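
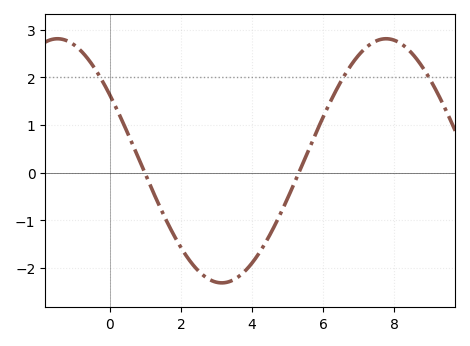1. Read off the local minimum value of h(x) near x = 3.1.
-2.31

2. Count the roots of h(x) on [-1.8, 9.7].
2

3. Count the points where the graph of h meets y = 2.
3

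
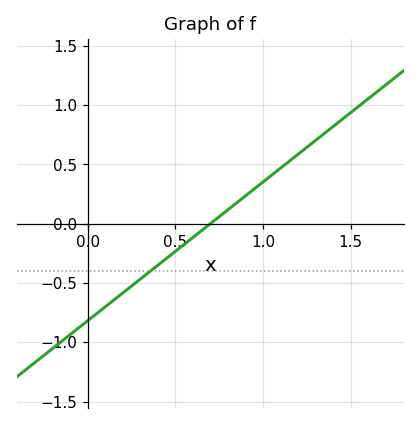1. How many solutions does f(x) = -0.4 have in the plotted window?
1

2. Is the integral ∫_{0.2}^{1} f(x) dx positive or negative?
negative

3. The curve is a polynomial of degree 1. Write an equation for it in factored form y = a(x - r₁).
y = 1.17(x - 0.7)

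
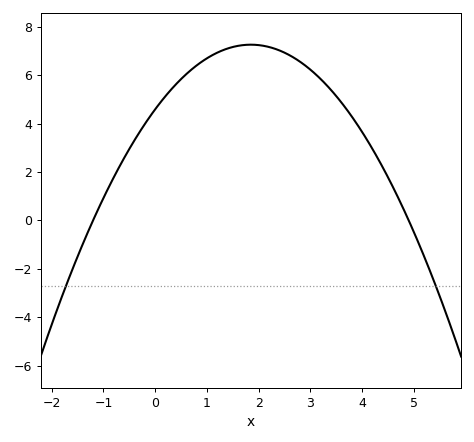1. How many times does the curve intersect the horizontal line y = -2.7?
2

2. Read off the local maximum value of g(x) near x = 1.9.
7.26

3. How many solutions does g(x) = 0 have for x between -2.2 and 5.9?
2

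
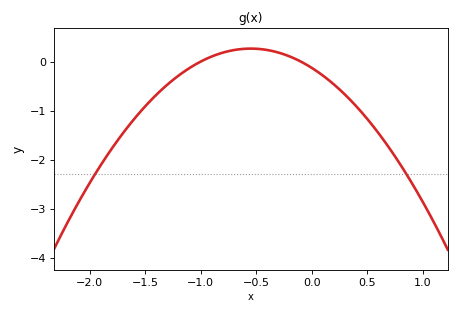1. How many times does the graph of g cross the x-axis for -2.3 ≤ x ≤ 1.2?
2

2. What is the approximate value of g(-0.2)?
0.1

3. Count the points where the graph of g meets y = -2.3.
2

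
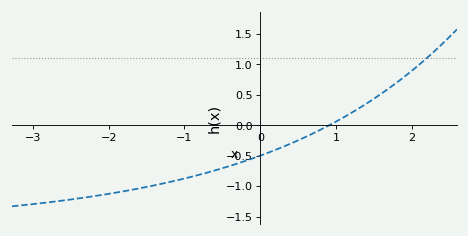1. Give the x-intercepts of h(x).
0.9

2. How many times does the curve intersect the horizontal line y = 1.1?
1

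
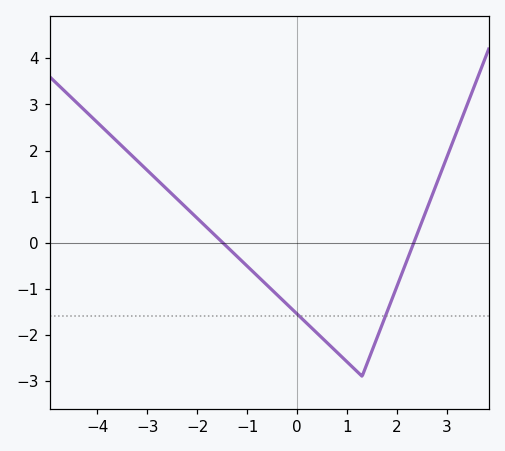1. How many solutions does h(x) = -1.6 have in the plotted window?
2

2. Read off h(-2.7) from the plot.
1.3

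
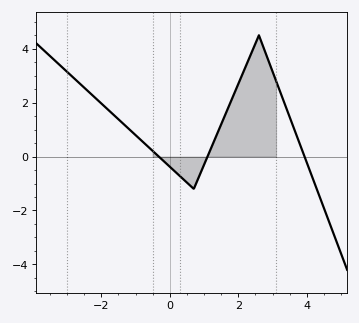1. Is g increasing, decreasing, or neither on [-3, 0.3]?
decreasing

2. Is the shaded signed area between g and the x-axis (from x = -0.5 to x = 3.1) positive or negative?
positive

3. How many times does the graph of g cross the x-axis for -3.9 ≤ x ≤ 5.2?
3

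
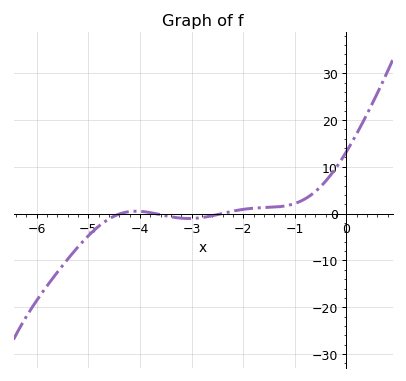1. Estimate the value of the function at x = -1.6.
1.28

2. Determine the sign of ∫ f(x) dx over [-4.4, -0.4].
positive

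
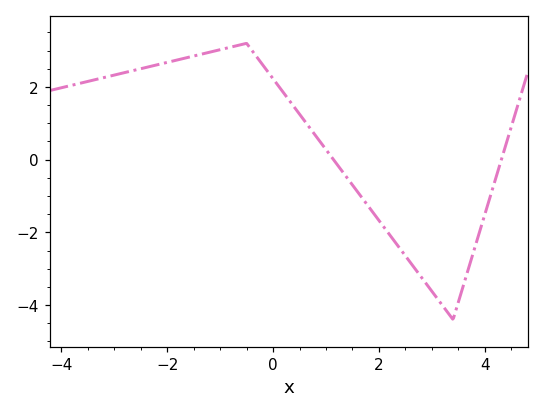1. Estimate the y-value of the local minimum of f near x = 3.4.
-4.4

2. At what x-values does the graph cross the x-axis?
1.2, 4.4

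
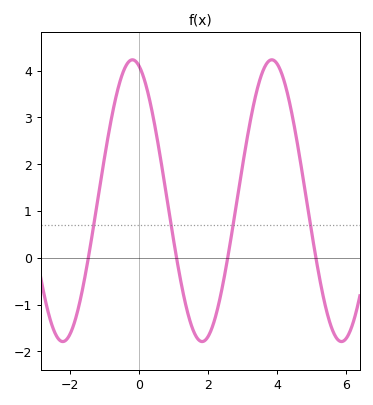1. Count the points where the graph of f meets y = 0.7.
4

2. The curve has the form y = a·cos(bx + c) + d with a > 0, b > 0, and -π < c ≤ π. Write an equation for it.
y = 3.01cos(1.6x + 0.29) + 1.22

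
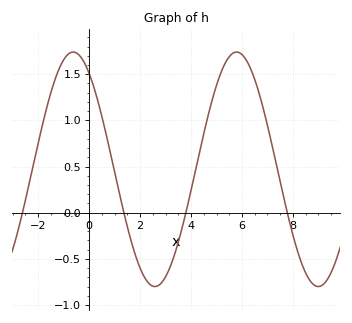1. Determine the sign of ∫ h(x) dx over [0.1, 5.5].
positive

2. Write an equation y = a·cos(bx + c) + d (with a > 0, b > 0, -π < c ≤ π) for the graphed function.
y = 1.27cos(0.98x + 0.61) + 0.47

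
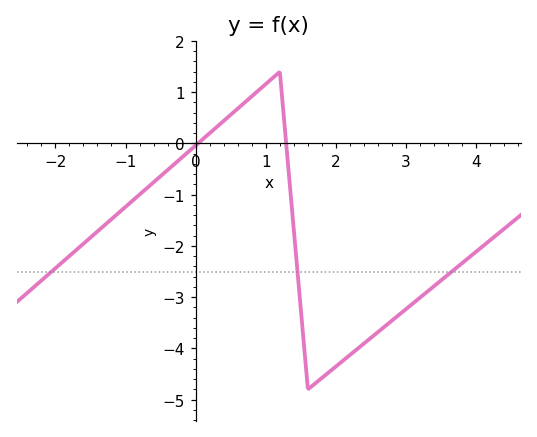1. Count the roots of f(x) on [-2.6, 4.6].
2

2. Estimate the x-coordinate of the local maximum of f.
1.2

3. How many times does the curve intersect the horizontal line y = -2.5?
3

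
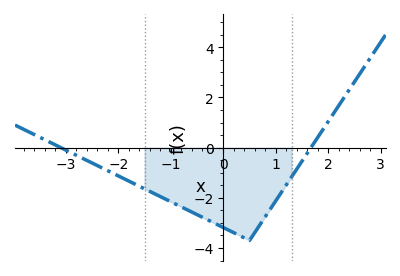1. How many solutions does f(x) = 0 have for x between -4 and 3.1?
2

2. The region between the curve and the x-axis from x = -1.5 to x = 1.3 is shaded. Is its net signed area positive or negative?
negative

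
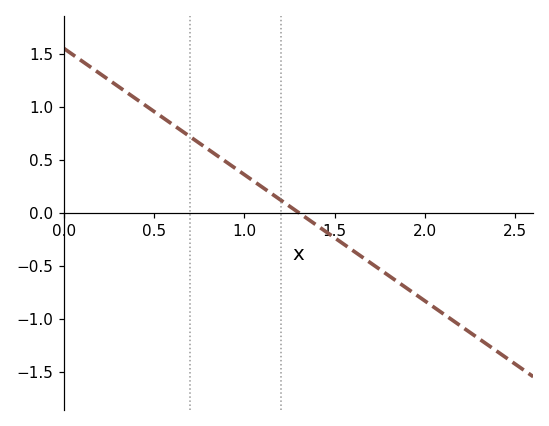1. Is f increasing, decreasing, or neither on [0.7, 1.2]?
decreasing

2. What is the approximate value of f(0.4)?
1.05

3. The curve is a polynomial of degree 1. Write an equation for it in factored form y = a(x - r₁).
y = -1.19(x - 1.3)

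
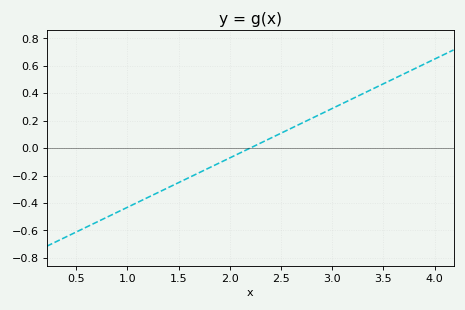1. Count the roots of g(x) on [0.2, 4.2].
1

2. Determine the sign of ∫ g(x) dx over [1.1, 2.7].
negative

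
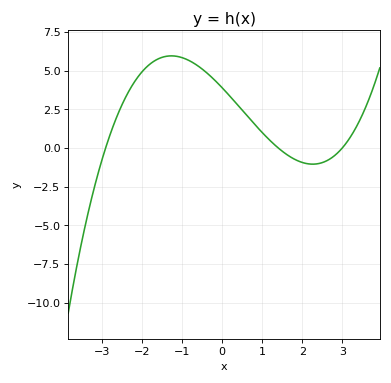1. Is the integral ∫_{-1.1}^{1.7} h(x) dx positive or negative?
positive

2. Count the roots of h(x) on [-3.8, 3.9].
3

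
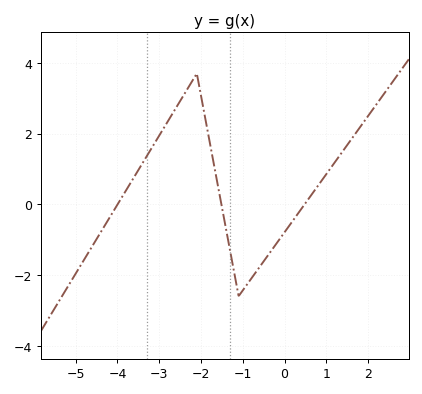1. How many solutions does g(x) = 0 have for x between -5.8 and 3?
3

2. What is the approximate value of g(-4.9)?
-1.8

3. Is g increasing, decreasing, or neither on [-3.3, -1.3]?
neither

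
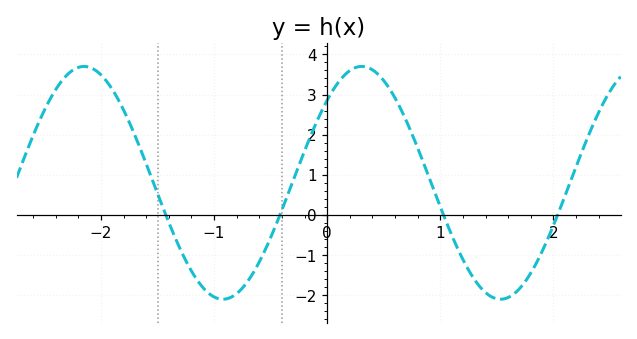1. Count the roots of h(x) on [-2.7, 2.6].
4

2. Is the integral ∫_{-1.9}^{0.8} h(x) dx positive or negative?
positive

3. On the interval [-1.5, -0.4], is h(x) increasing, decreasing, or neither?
neither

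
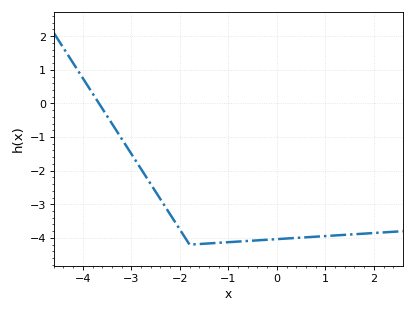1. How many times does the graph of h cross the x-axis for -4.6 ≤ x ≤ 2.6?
1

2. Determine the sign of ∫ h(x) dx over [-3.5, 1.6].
negative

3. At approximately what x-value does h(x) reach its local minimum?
-1.8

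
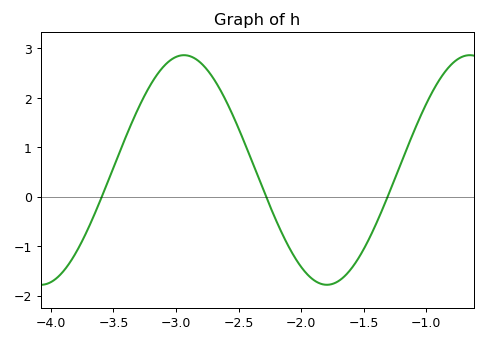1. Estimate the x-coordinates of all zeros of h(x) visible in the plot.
-3.59, -2.28, -1.31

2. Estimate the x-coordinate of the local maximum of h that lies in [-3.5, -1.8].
-2.94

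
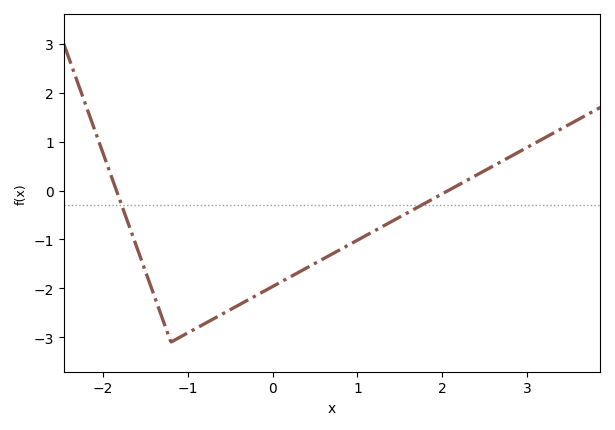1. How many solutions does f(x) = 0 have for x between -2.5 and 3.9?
2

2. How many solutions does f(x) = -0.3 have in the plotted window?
2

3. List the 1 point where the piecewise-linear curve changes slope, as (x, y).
(-1.2, -3.1)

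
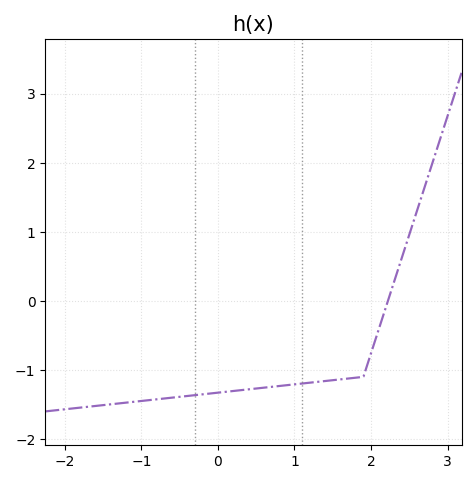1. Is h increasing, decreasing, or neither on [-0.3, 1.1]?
increasing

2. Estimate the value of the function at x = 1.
-1.2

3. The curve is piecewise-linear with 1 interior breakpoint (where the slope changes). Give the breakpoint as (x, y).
(1.9, -1.1)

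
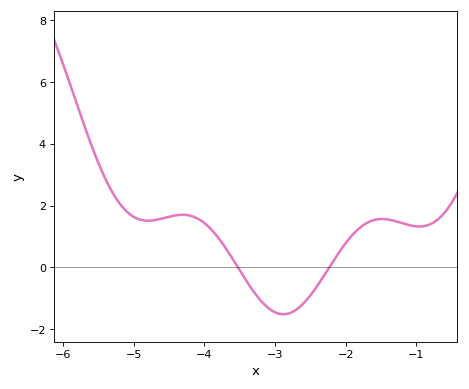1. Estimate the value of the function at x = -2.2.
0.114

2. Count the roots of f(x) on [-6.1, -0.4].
2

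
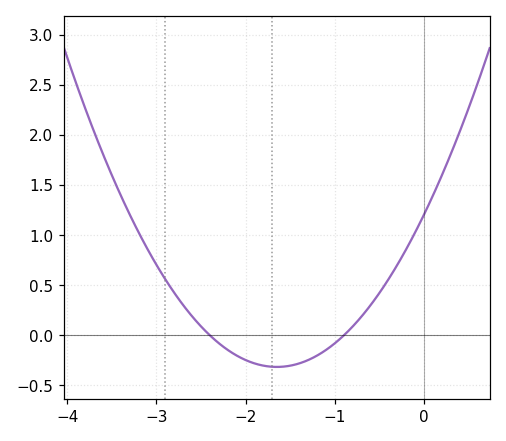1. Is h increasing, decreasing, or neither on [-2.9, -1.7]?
decreasing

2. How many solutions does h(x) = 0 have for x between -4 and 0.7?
2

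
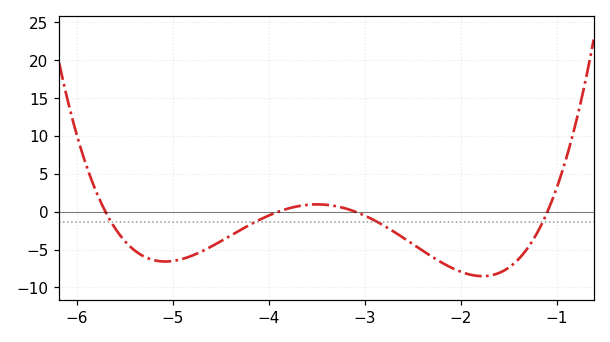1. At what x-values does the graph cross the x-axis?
-5.7, -3.9, -3.1, -1.1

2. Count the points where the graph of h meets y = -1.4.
4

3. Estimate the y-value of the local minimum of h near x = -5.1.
-6.57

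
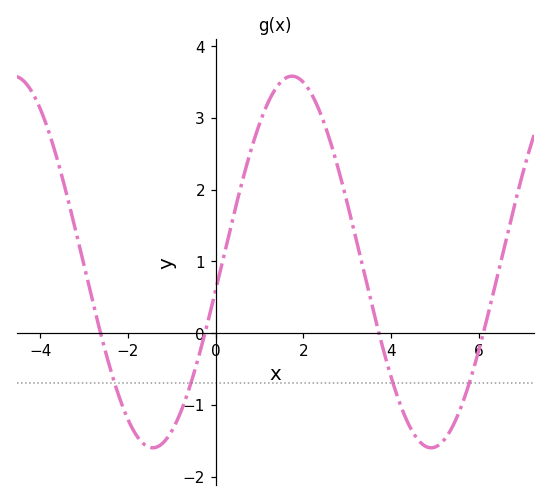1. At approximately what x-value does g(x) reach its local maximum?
1.8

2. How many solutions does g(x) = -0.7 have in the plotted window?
4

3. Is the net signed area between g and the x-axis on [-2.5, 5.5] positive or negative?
positive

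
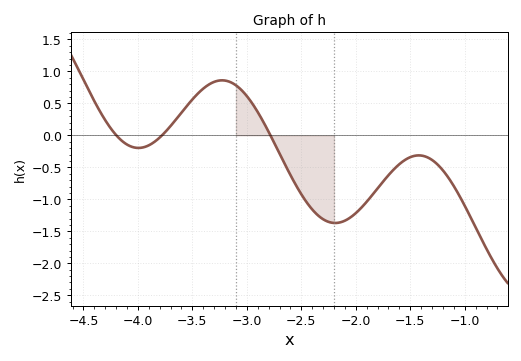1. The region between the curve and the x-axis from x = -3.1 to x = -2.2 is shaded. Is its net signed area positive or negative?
negative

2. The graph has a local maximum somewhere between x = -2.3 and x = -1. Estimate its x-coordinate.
-1.42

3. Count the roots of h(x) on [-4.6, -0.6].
3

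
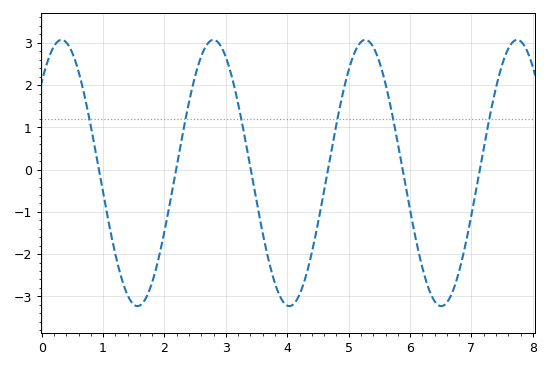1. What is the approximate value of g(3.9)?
-3.05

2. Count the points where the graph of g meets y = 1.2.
6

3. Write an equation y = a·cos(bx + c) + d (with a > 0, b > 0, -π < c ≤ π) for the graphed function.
y = 3.15cos(2.54x - 0.82) - 0.08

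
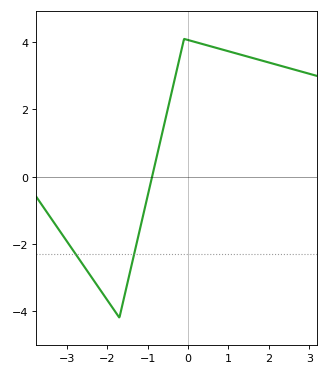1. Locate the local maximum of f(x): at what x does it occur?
-0.1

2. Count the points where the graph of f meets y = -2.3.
2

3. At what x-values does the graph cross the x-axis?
-0.9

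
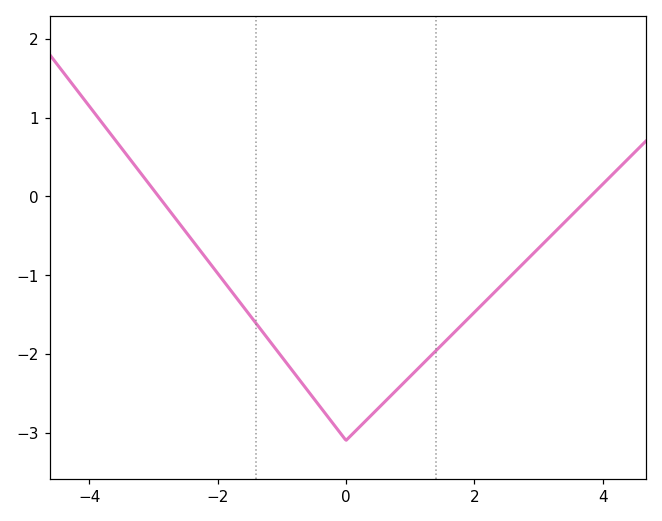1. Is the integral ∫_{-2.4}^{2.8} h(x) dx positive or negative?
negative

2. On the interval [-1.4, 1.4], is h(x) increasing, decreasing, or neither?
neither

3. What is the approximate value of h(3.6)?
-0.169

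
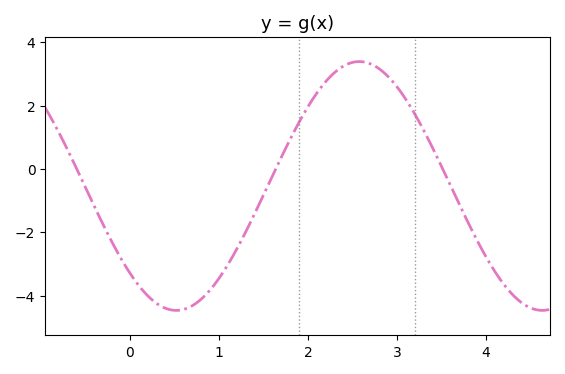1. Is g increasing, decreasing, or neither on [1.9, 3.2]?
neither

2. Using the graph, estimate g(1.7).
0.357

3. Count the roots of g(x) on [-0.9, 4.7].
3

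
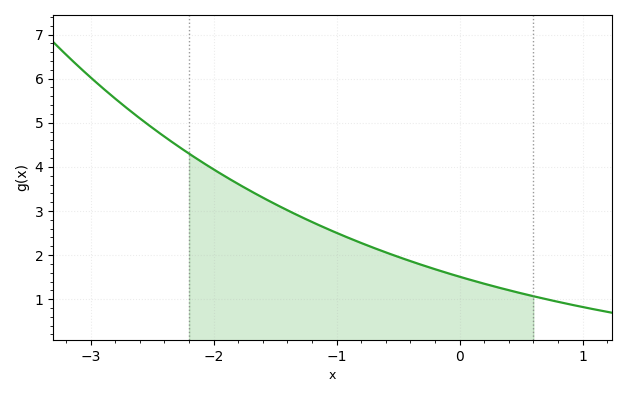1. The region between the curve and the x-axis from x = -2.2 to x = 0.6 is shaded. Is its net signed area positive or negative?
positive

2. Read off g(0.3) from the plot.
1.3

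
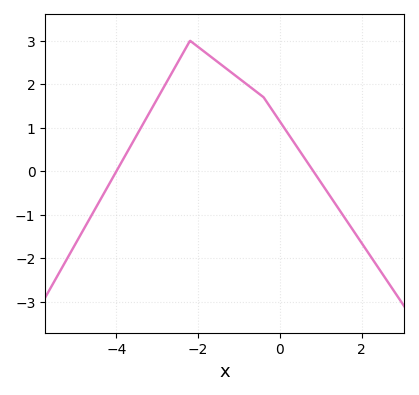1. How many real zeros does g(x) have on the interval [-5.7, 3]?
2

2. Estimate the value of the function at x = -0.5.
1.77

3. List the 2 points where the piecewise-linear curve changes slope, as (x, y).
(-2.2, 3); (-0.4, 1.7)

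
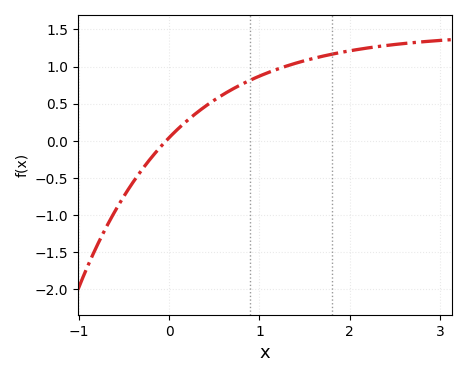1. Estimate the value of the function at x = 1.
0.871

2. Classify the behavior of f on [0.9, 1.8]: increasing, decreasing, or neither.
increasing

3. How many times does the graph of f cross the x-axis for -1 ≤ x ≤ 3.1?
1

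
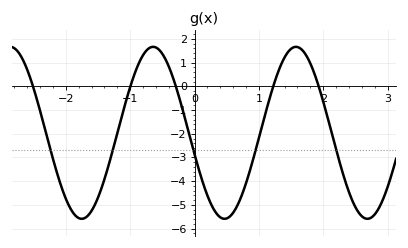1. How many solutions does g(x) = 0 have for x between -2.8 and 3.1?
5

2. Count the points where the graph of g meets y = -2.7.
5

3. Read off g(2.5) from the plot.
-5.1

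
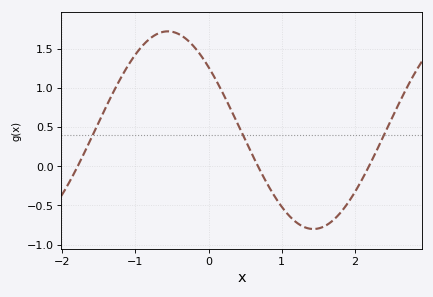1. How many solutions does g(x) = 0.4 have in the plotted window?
3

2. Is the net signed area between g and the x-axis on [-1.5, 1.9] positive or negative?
positive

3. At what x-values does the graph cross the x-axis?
-1.8, 0.7, 2.2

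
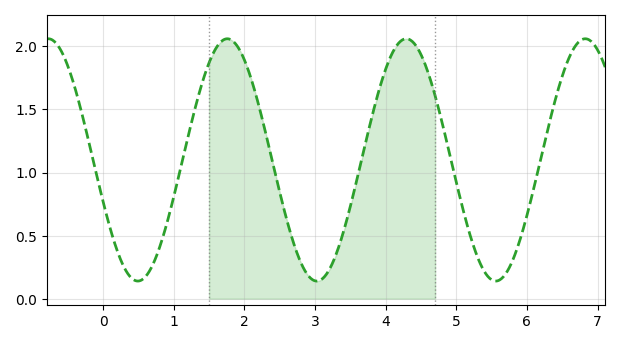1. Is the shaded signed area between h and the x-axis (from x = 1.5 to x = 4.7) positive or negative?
positive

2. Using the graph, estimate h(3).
0.15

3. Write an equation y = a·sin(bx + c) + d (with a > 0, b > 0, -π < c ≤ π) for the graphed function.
y = 0.96sin(2.5x - 2.8) + 1.1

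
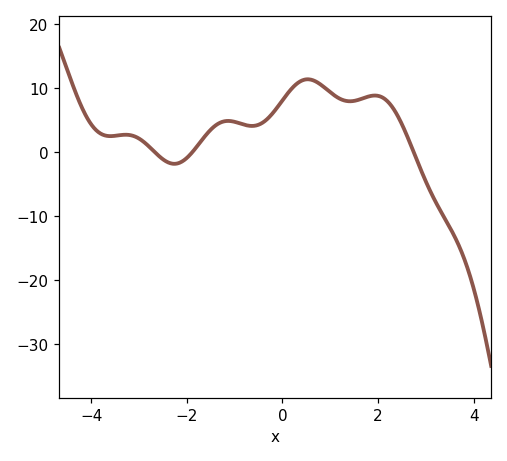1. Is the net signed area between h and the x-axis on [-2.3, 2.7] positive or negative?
positive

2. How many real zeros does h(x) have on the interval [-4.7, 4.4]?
3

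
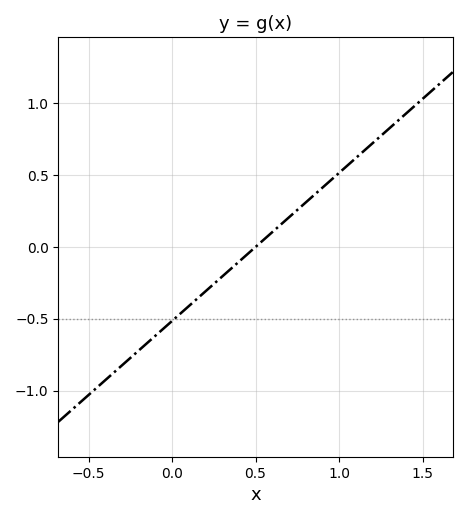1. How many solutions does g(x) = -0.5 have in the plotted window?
1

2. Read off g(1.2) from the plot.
0.7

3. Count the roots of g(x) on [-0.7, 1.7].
1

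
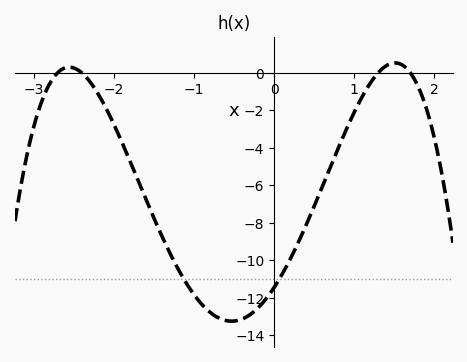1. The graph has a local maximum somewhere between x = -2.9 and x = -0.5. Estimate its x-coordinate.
-2.55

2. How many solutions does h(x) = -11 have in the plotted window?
2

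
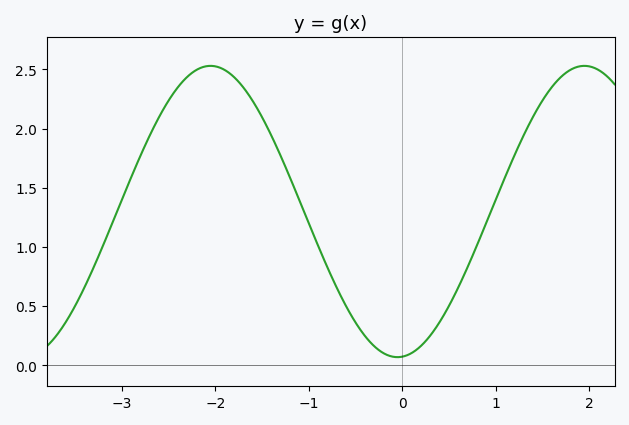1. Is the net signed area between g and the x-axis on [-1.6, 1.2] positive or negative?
positive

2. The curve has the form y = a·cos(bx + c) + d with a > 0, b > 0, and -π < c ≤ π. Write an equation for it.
y = 1.23cos(1.57x - 3.06) + 1.3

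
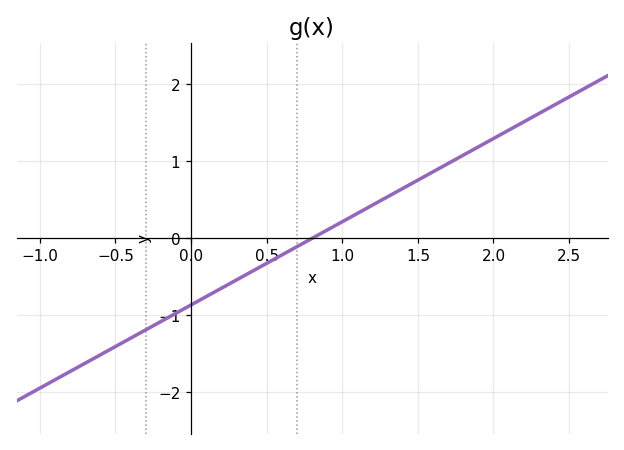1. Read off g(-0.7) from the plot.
-1.6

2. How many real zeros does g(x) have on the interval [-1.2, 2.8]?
1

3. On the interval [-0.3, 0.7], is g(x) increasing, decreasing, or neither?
increasing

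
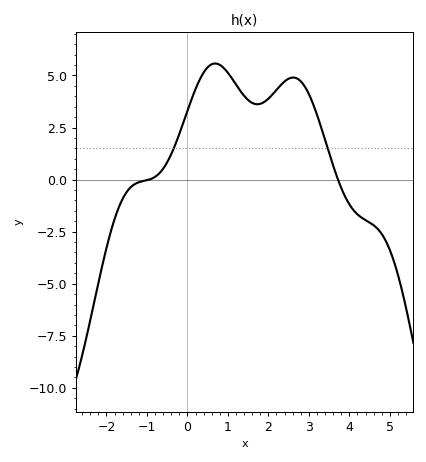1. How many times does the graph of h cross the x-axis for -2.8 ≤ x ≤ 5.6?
2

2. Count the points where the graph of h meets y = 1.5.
2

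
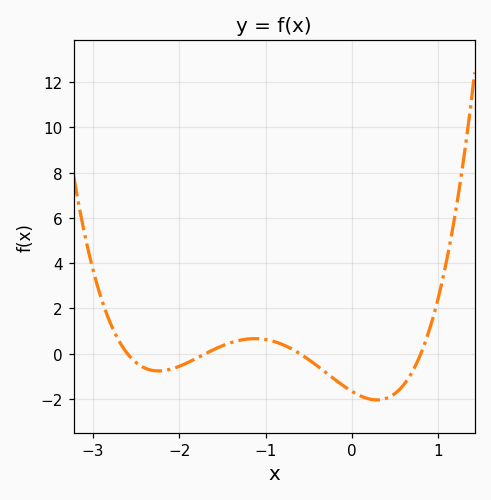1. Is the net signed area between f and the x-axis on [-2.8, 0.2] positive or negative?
negative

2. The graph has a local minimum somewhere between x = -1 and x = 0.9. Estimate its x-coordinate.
0.293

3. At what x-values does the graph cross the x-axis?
-2.6, -1.7, -0.6, 0.8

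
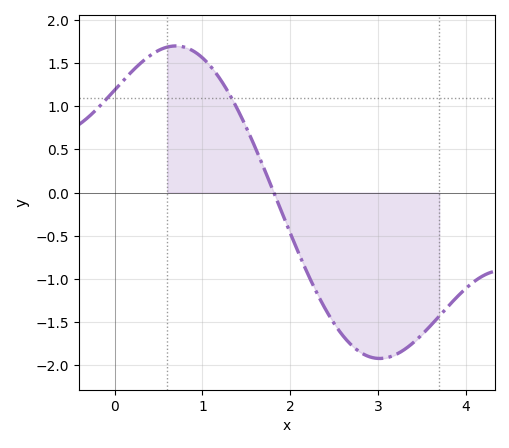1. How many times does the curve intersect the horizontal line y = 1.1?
2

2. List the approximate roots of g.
1.81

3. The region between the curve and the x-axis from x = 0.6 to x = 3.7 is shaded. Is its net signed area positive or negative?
negative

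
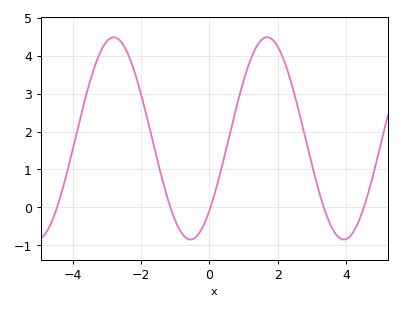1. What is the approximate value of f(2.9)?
1.48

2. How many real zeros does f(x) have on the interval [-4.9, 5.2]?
5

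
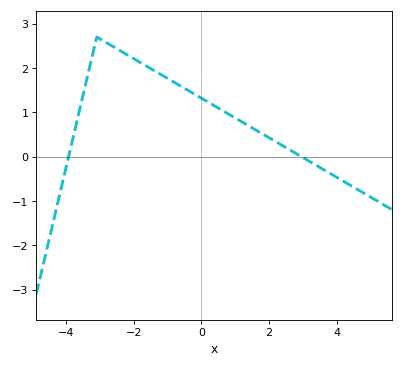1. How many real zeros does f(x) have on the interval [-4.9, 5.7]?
2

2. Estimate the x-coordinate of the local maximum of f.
-3.1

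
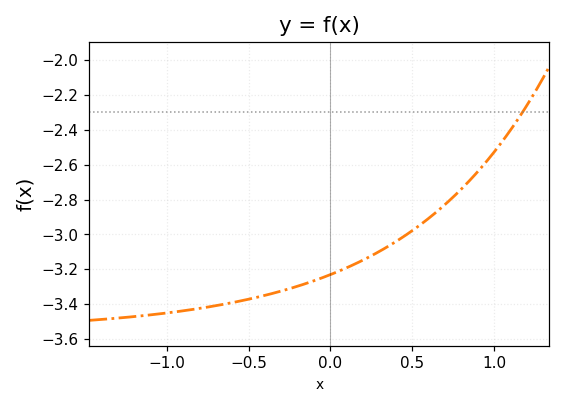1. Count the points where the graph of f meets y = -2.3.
1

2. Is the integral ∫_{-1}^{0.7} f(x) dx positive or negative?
negative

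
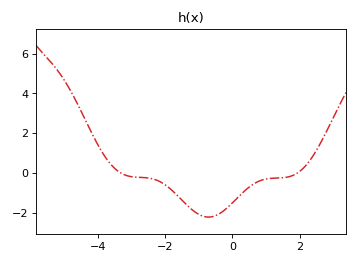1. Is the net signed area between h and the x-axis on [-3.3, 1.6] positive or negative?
negative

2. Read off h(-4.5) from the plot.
3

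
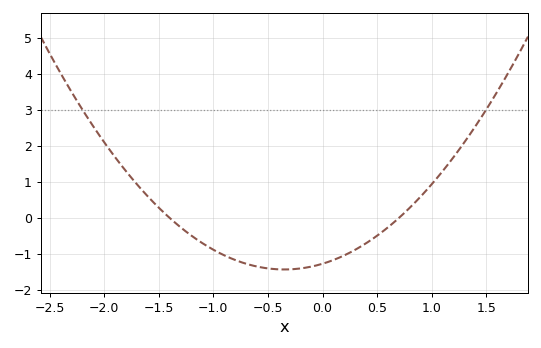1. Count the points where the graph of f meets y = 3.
2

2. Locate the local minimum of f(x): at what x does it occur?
-0.4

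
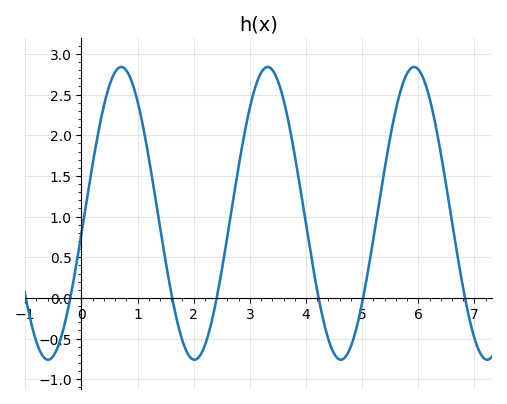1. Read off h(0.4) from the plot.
2.35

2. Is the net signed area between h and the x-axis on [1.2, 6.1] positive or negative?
positive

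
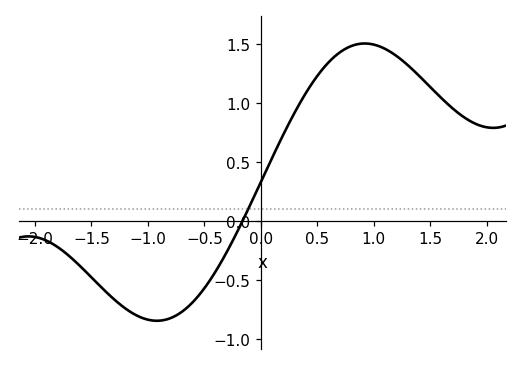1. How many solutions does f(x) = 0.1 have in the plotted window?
1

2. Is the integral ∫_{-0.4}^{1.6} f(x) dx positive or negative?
positive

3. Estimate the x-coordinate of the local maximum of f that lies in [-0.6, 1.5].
0.9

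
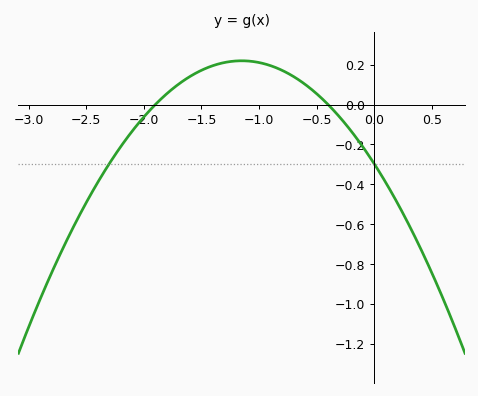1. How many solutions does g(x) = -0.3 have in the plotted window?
2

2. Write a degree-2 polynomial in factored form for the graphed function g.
y = -0.39(x + 1.9)(x + 0.4)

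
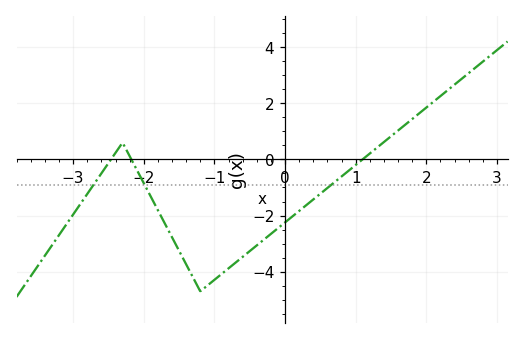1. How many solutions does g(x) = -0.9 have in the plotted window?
3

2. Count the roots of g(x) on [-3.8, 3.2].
3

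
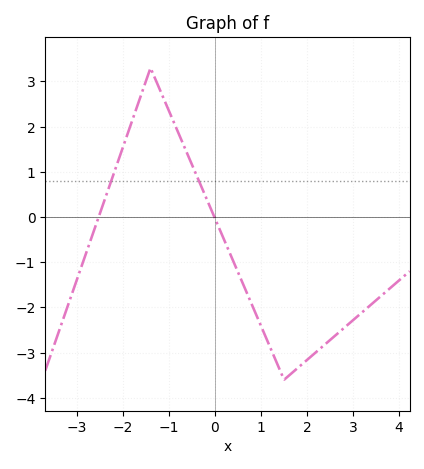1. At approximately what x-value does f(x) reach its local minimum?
1.6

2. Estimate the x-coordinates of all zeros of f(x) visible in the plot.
-2.6, 0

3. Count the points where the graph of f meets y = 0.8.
2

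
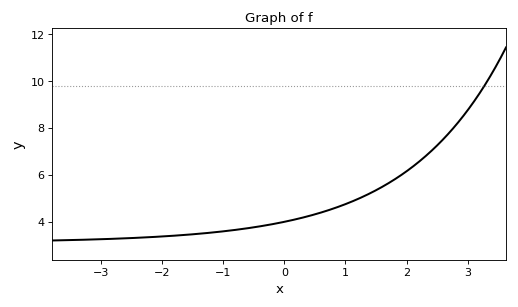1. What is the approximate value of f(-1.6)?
3.4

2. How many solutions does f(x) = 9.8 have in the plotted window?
1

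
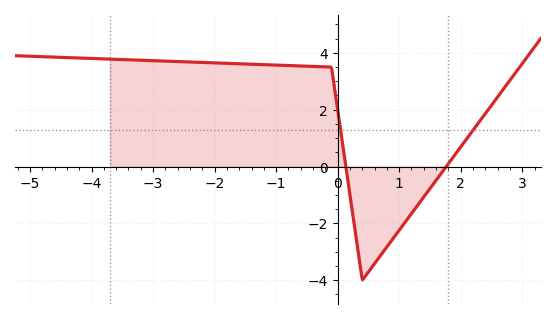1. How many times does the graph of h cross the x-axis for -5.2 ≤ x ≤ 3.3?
2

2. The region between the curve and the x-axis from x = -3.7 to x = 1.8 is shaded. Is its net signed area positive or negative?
positive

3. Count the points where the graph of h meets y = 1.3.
2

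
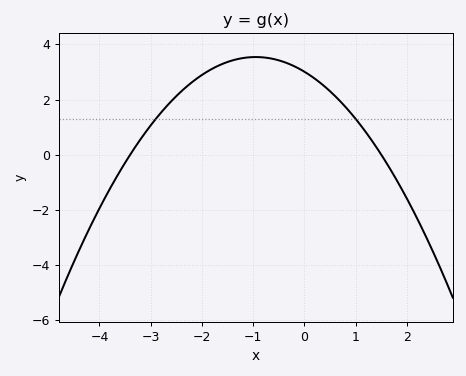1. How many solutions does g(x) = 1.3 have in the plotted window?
2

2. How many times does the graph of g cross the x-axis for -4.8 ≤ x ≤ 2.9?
2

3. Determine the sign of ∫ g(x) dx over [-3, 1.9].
positive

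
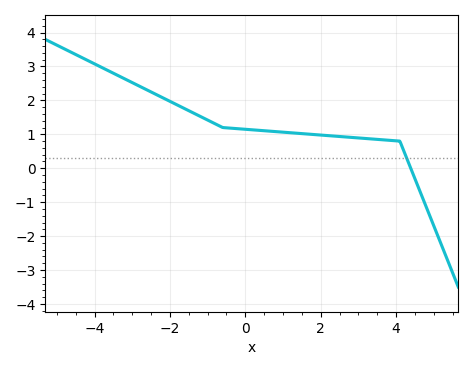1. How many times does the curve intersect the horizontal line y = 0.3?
1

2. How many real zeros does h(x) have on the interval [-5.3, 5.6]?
1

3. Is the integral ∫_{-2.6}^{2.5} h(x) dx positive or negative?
positive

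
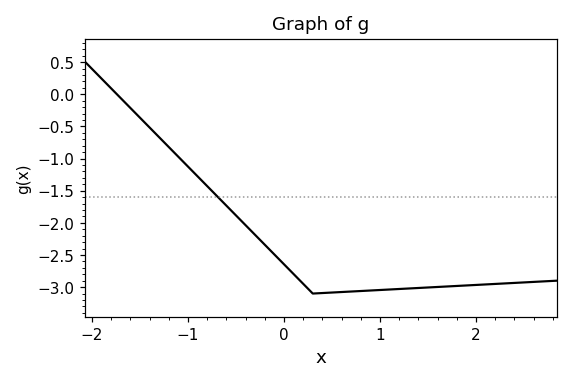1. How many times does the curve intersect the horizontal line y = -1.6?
1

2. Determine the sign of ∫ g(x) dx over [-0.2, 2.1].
negative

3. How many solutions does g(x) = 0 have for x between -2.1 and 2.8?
1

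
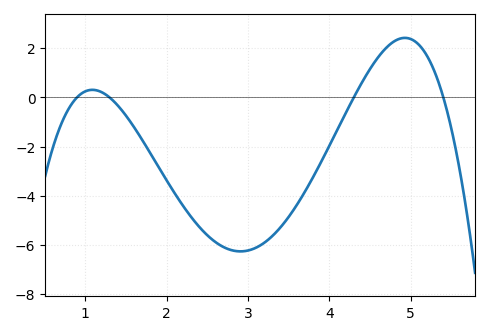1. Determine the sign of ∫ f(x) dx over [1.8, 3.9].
negative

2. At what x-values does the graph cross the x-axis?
0.9, 1.3, 4.3, 5.4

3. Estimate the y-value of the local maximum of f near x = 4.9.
2.43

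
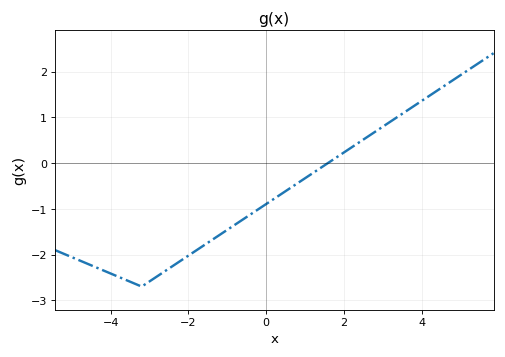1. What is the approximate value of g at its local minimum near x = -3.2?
-2.7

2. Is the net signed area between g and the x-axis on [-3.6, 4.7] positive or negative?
negative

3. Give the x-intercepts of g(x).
1.59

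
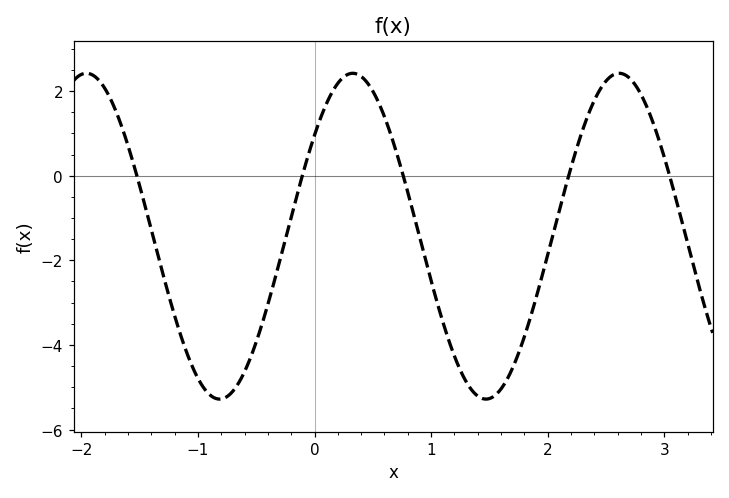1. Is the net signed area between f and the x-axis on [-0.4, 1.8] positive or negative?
negative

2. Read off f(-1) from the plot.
-4.8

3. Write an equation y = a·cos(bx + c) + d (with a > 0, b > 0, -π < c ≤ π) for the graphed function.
y = 3.85cos(2.8x - 0.9) - 1.43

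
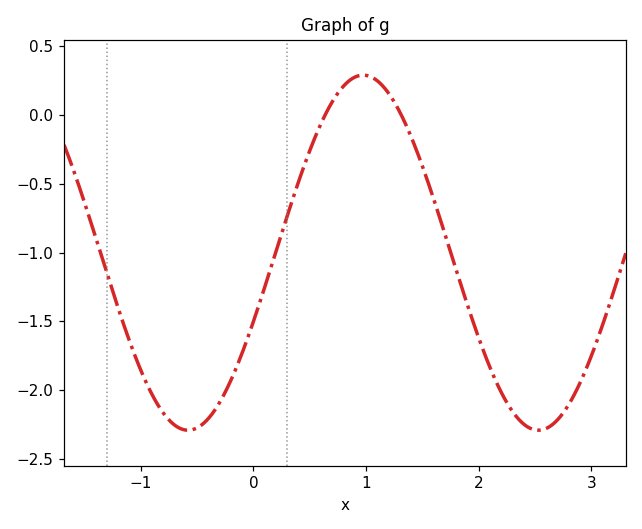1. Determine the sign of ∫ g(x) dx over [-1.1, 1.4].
negative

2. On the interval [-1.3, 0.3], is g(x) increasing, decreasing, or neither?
neither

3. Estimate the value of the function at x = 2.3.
-2.15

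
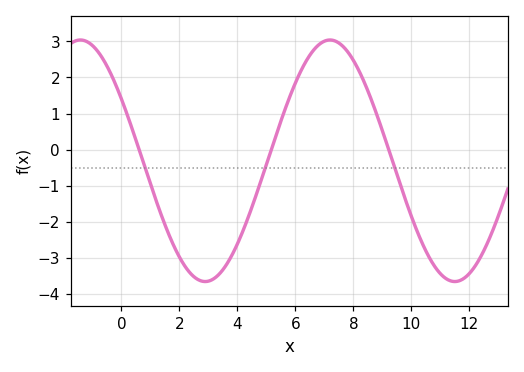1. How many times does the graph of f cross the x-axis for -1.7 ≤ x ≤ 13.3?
3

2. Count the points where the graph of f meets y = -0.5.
3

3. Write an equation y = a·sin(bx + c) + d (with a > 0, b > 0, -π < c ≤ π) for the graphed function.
y = 3.35sin(0.73x + 2.6) - 0.31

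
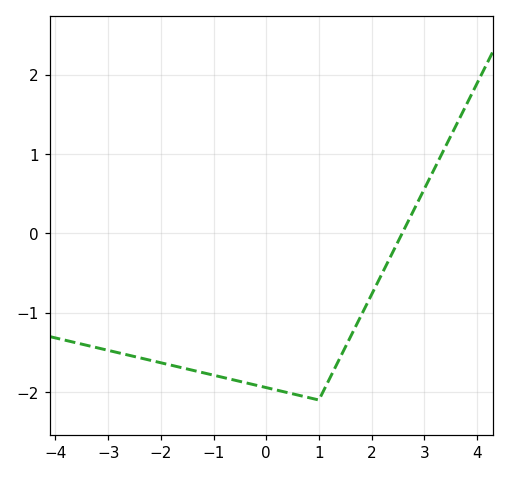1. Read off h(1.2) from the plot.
-1.83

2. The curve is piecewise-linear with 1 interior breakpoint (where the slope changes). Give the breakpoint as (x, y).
(1, -2.1)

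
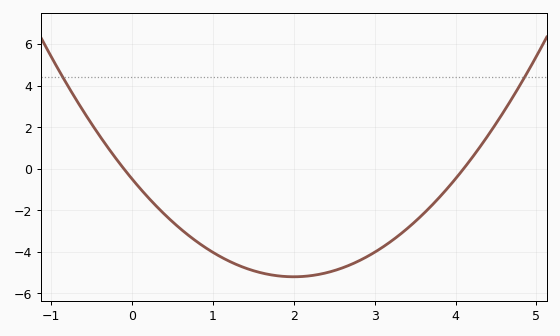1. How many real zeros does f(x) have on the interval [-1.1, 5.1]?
2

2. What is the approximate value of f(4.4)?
1.6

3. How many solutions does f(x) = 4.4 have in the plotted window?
2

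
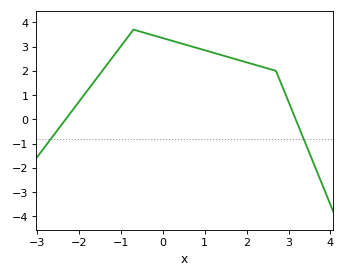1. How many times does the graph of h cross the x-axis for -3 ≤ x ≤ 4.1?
2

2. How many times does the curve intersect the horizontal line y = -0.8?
2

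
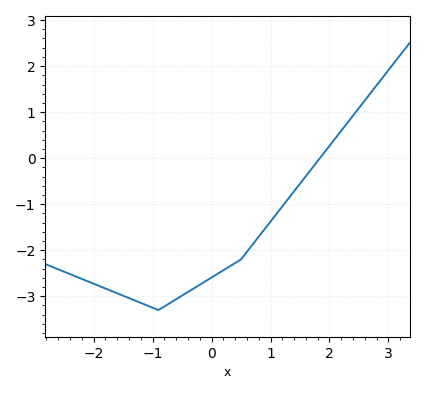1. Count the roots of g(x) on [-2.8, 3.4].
1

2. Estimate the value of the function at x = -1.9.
-2.78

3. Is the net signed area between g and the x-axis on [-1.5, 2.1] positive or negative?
negative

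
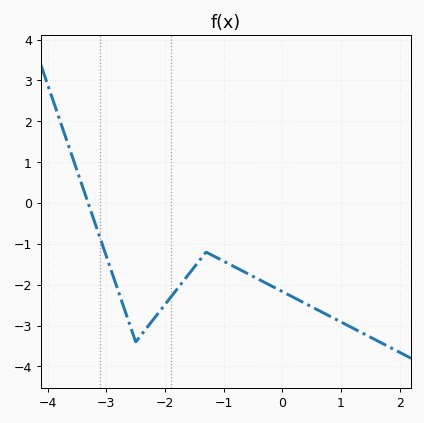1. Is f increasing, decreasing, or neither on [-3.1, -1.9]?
neither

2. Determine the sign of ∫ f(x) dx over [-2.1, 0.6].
negative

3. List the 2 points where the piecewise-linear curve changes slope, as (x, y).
(-2.5, -3.4); (-1.3, -1.2)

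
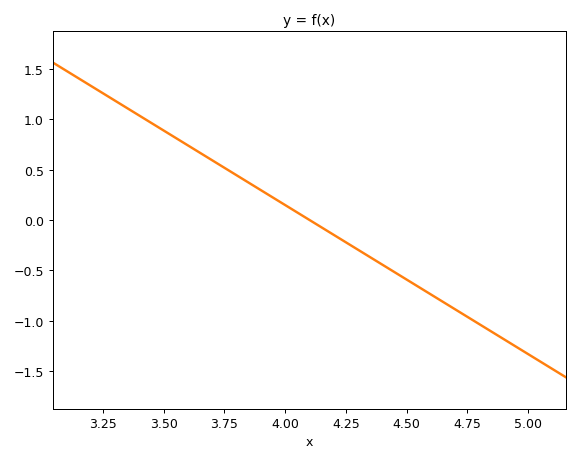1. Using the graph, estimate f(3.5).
0.888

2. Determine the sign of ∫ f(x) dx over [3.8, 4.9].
negative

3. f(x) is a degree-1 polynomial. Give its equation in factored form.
y = -1.48(x - 4.1)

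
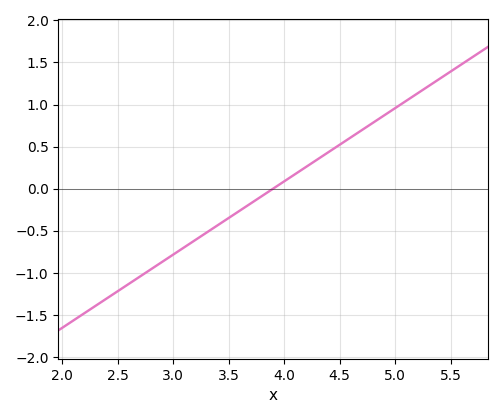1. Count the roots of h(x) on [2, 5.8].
1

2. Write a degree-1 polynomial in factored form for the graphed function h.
y = 0.87(x - 3.9)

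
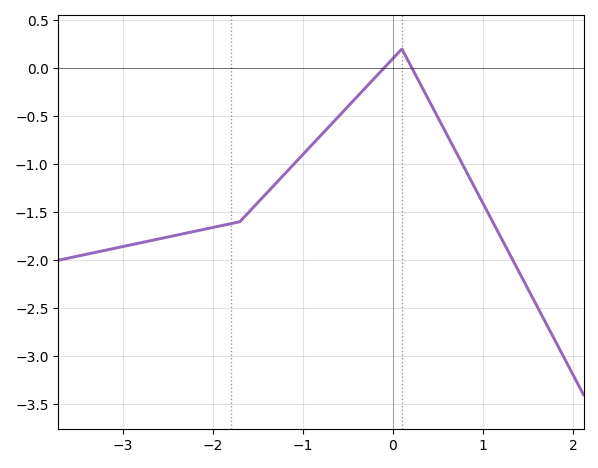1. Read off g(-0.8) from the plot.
-0.7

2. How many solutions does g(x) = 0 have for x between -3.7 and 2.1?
2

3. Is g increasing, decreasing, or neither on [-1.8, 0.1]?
increasing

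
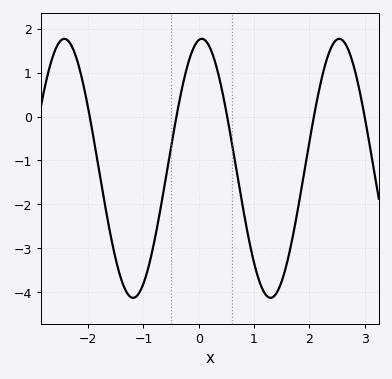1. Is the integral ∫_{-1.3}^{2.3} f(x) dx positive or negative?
negative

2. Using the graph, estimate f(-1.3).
-4.01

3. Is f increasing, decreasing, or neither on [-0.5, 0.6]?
neither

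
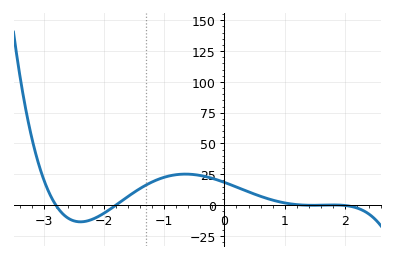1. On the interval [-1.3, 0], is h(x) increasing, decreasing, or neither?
neither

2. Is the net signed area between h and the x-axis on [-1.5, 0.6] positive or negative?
positive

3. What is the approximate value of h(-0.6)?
25.1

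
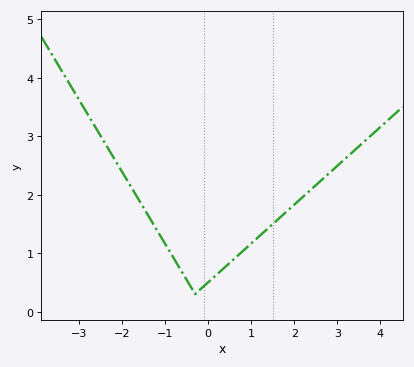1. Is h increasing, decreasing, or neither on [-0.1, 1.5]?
increasing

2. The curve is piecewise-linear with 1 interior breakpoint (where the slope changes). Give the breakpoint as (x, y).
(-0.3, 0.3)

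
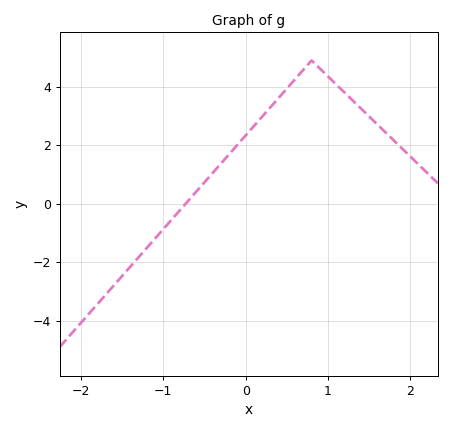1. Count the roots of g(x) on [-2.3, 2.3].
1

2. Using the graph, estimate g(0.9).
4.6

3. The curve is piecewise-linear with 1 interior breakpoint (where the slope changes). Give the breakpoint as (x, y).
(0.8, 4.9)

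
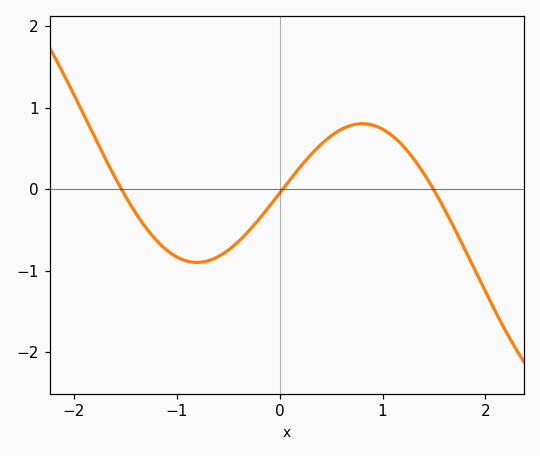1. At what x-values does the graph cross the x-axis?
-1.54, 0.029, 1.49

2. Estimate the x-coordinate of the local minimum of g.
-0.803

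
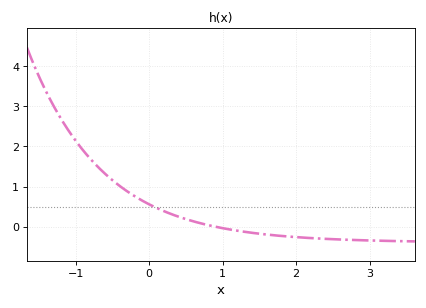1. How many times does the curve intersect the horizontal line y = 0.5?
1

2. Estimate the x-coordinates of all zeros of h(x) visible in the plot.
0.908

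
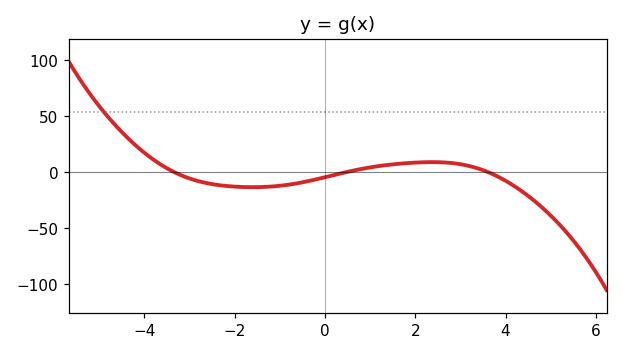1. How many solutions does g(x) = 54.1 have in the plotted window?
1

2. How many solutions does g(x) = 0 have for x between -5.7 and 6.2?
3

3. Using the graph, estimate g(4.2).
-10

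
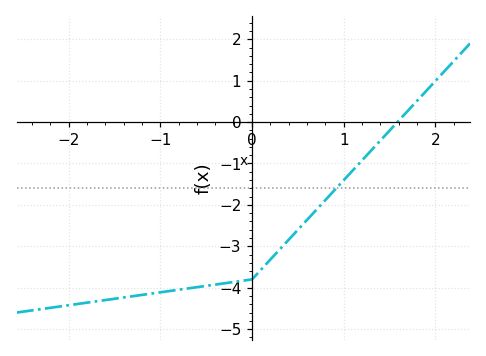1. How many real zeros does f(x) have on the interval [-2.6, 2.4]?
1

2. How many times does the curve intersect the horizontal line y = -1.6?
1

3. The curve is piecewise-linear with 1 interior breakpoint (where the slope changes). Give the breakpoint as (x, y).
(0, -3.8)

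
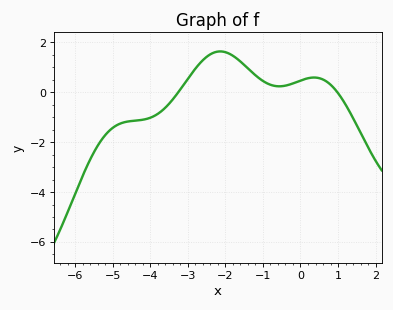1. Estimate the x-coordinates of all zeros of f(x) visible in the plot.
-3.2, 1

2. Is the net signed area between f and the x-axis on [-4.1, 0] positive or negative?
positive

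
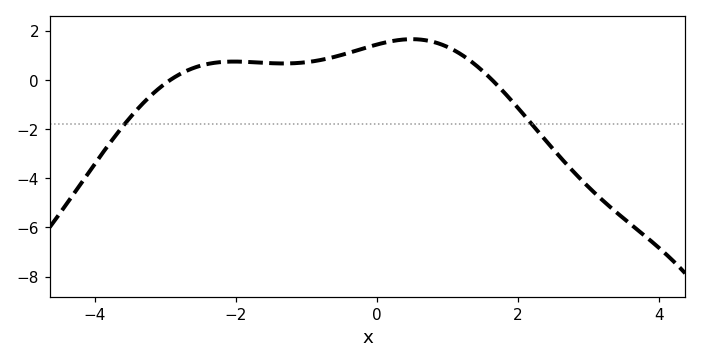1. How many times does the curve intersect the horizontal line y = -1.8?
2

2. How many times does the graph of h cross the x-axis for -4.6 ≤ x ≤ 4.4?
2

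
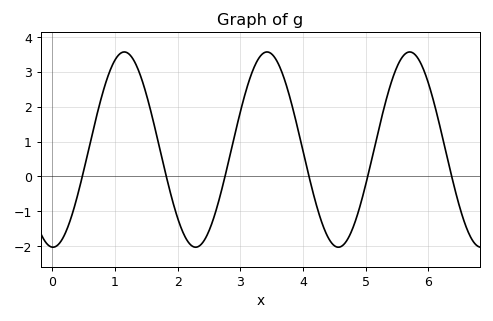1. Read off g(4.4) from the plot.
-1.7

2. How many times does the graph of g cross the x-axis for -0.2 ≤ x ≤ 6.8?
6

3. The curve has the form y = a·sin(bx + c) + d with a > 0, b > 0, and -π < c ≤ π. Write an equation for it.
y = 2.8sin(2.8x - 1.6) + 0.77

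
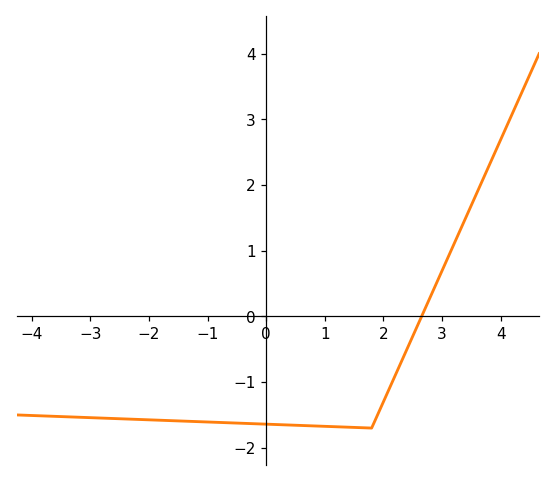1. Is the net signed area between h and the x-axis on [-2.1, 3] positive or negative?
negative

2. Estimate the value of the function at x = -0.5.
-1.6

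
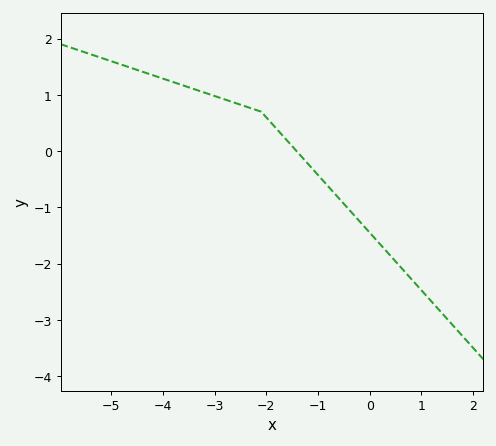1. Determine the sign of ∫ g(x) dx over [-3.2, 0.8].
negative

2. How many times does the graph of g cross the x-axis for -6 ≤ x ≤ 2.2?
1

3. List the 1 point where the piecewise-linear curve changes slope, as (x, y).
(-2.1, 0.7)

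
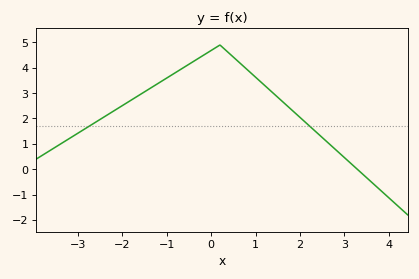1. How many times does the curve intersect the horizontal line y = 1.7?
2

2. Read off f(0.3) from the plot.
4.7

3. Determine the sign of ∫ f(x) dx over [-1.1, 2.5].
positive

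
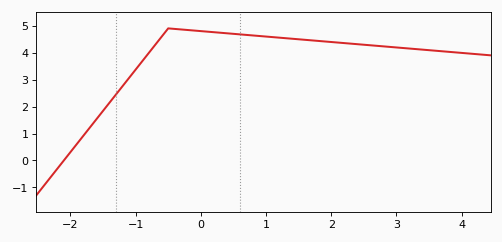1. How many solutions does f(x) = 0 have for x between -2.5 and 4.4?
1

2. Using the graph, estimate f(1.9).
4.41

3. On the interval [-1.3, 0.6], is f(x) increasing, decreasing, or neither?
neither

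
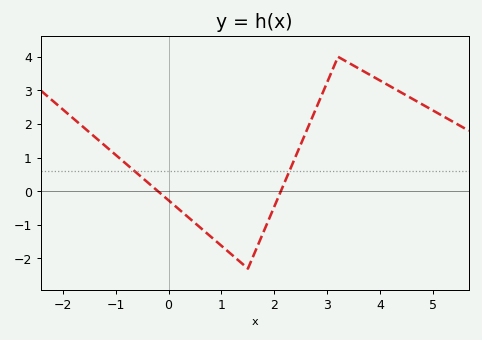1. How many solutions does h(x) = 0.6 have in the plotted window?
2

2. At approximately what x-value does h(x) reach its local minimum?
1.4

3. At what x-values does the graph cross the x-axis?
-0.2, 2.2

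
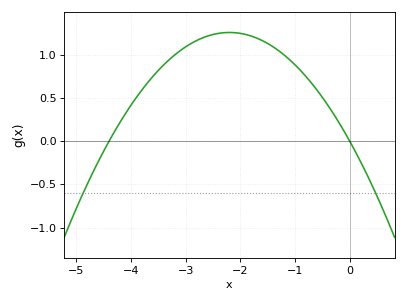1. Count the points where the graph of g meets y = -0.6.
2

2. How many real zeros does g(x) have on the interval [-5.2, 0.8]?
2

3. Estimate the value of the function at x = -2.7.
1.2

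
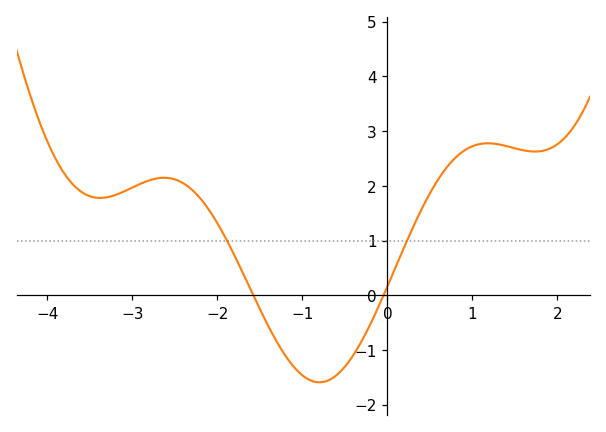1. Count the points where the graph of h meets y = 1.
2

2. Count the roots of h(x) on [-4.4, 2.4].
2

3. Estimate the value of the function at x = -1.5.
-0.251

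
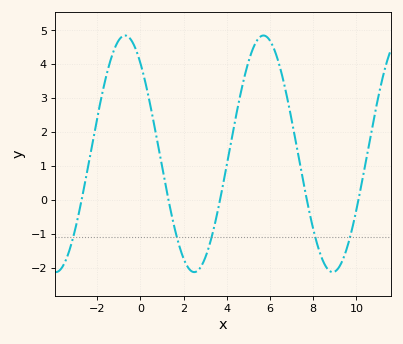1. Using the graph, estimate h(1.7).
-1.14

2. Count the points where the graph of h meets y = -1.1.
5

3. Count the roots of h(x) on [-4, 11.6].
5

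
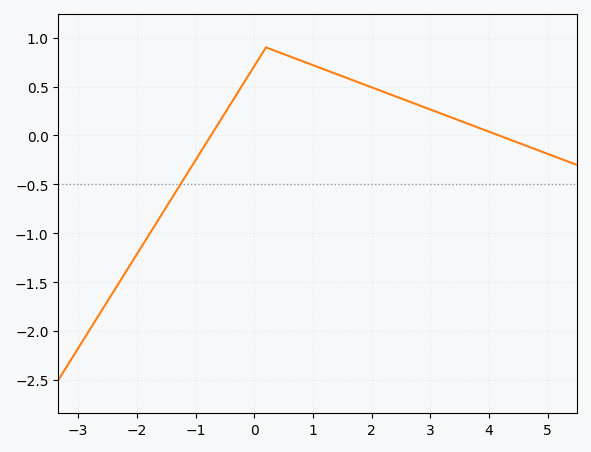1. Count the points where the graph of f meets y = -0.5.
1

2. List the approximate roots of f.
-0.736, 4.17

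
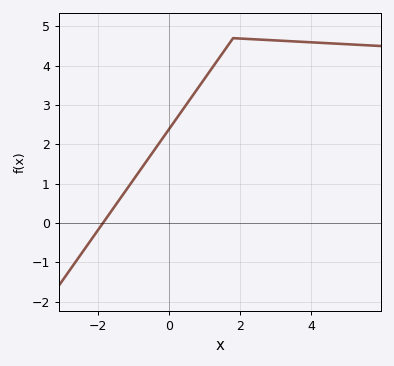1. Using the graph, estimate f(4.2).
4.59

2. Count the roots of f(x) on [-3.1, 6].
1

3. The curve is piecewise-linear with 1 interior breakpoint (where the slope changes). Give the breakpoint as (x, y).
(1.8, 4.7)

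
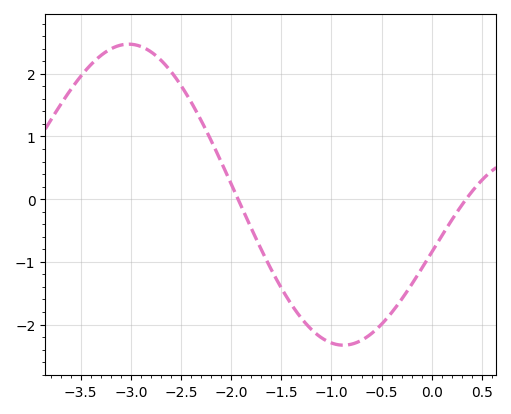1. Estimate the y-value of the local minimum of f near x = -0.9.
-2.33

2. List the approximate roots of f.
-1.93, 0.343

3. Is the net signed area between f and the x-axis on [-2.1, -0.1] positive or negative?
negative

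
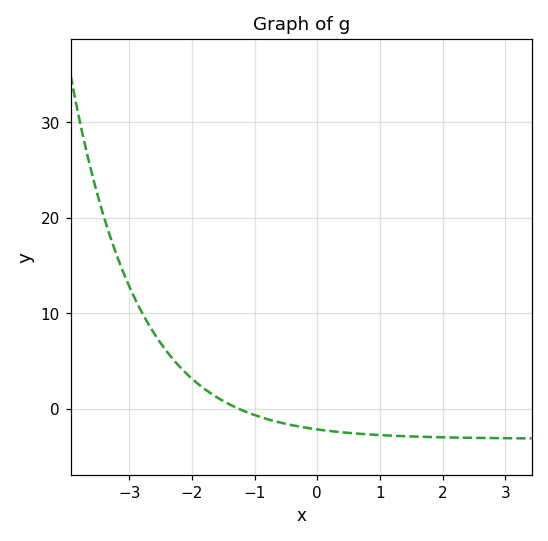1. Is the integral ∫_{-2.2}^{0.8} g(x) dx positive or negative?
negative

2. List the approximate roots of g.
-1.3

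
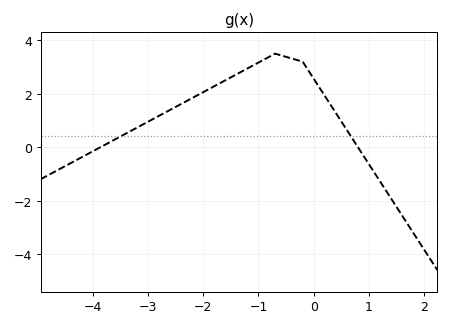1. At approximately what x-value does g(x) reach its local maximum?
-0.699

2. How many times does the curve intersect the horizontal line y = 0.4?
2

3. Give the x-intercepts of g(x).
-3.86, 0.799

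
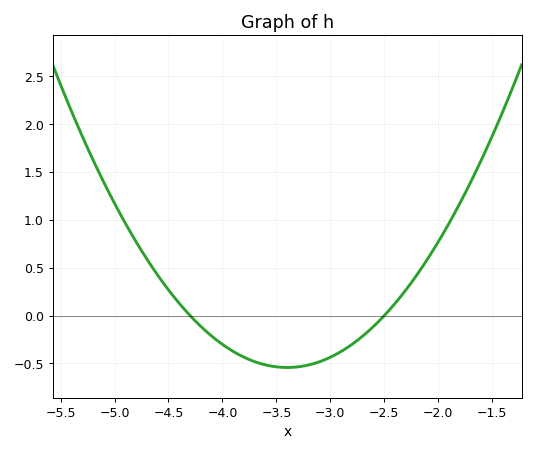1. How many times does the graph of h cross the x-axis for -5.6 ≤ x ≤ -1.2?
2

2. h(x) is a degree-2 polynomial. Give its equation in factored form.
y = 0.67(x + 4.3)(x + 2.5)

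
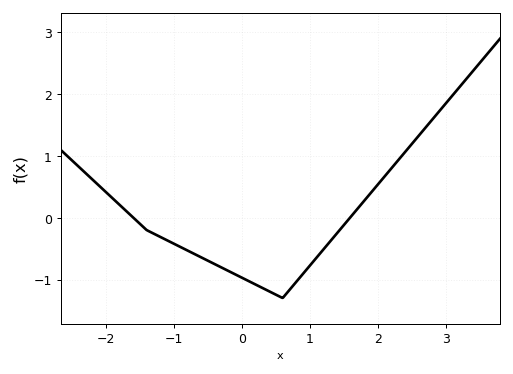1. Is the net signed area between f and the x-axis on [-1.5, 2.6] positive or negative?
negative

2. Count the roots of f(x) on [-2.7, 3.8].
2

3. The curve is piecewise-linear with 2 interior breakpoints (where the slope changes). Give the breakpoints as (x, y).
(-1.4, -0.2); (0.6, -1.3)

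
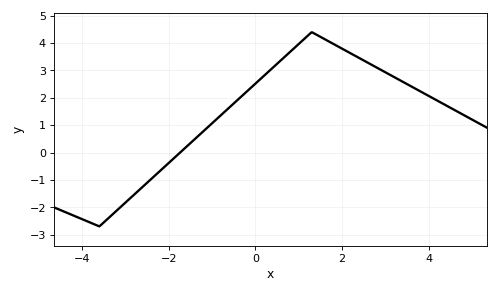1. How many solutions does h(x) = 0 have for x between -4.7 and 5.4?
1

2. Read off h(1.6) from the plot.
4.1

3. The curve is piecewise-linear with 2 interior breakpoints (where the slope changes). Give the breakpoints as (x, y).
(-3.6, -2.7); (1.3, 4.4)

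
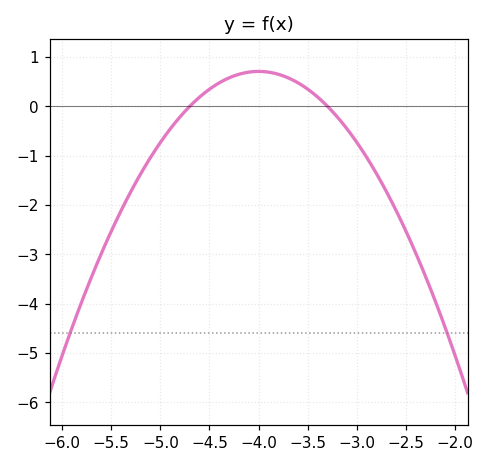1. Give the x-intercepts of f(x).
-4.7, -3.3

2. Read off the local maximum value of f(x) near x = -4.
0.7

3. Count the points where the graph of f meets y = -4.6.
2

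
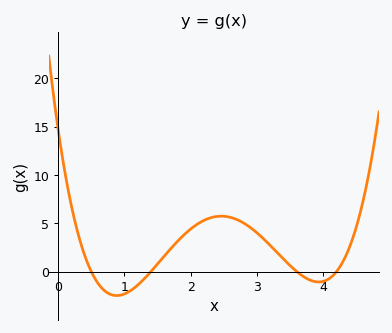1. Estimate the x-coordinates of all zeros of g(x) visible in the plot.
0.5, 1.4, 3.6, 4.2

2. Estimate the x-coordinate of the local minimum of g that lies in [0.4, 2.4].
0.883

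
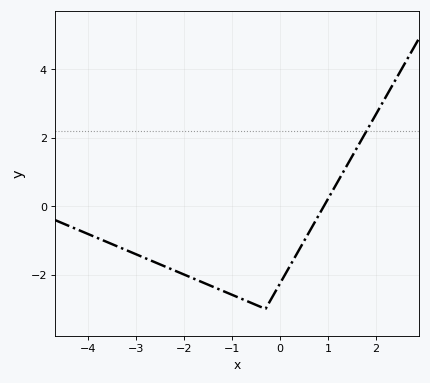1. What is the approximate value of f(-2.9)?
-1.4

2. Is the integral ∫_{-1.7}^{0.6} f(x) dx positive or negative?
negative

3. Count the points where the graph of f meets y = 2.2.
1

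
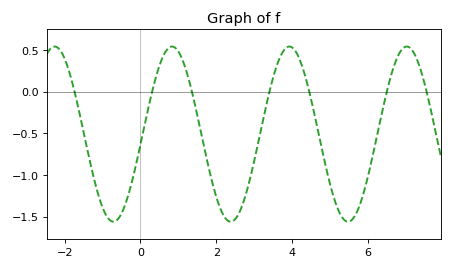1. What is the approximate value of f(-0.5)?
-1.45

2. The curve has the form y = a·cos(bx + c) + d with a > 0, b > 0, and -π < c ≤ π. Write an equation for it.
y = 1.05cos(2x - 1.7) - 0.51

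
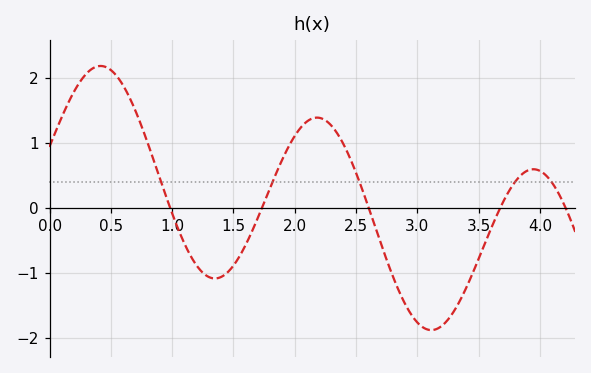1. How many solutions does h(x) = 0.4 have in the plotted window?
5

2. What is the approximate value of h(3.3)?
-1.58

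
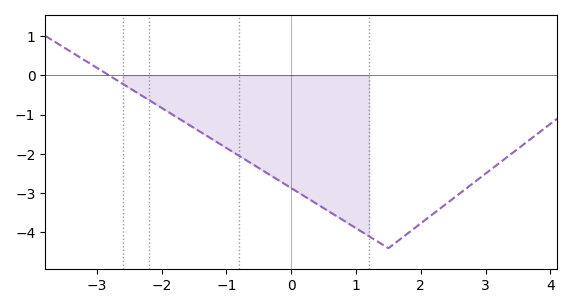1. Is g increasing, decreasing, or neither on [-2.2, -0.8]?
decreasing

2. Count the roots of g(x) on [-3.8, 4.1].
1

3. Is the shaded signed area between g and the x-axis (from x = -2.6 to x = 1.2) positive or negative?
negative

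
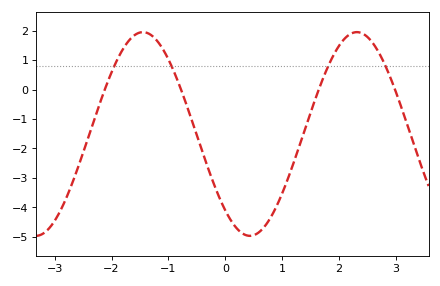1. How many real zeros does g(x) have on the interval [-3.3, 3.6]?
4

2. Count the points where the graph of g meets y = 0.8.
4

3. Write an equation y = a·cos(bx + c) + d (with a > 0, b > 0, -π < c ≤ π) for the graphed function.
y = 3.46cos(1.7x + 2.4) - 1.51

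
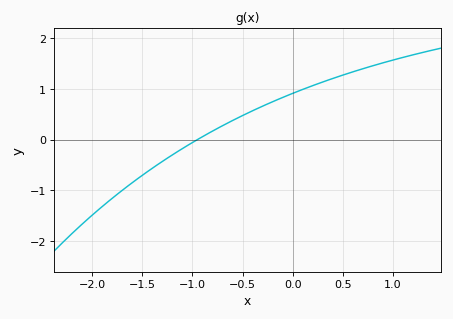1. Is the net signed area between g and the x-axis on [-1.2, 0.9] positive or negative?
positive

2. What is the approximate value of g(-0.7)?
0.3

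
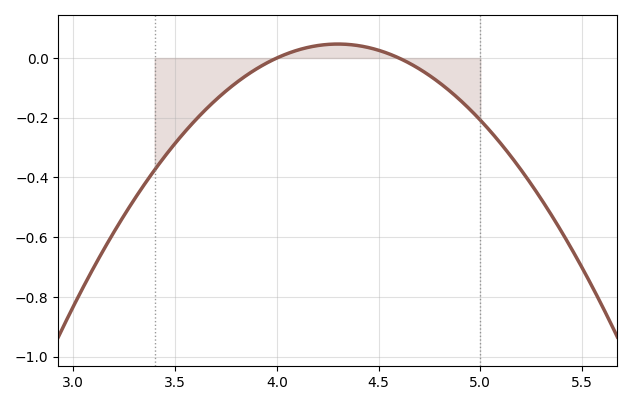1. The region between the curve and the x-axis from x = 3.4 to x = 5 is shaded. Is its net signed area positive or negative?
negative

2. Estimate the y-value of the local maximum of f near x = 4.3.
0.04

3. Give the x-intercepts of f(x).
4, 4.6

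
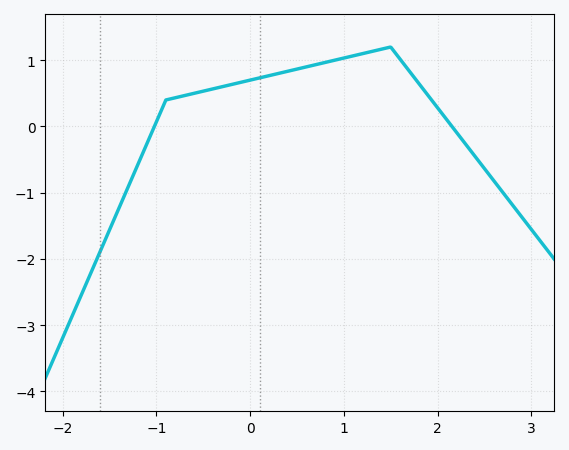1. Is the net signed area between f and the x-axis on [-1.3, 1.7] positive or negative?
positive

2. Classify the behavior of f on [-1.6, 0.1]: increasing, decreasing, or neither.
increasing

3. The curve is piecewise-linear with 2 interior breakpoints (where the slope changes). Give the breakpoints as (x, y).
(-0.9, 0.4); (1.5, 1.2)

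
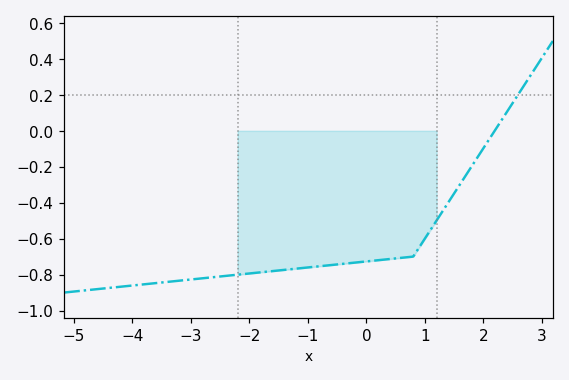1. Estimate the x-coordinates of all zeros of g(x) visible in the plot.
2.2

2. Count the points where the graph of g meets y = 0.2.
1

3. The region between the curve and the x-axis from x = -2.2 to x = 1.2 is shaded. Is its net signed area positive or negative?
negative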